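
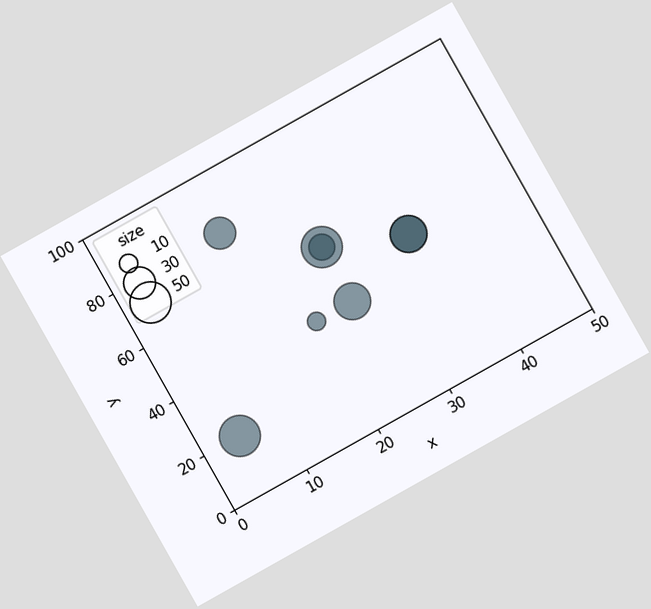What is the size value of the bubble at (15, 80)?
30

The chart is tilted about 29° counter-clockwise. Matching the bubble at (15, 80) against the size legend gives 30.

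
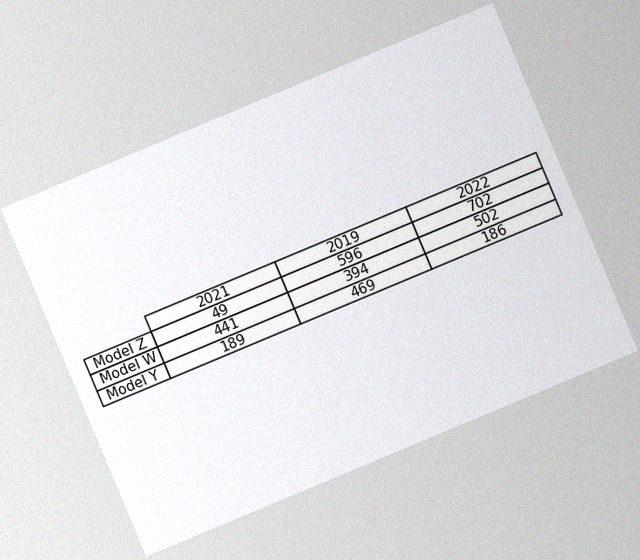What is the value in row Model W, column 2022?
The chart is tilted about 23° counter-clockwise, with some photo noise. The (Model W, 2022) cell reads 502.

502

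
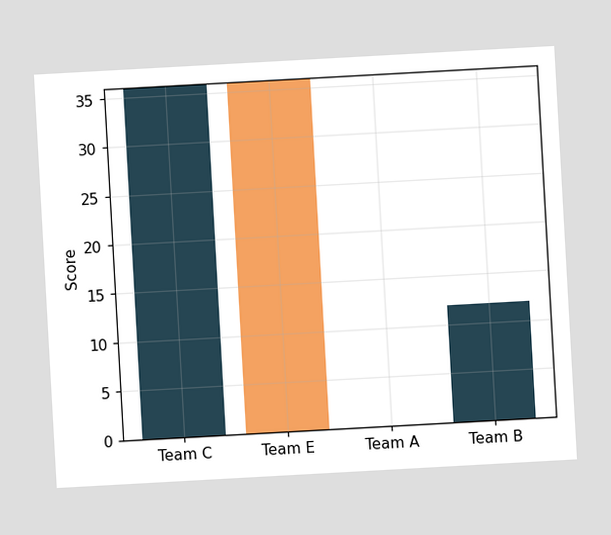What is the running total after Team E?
The chart is tilted about 3° counter-clockwise. After Team E the running total reaches 0.

0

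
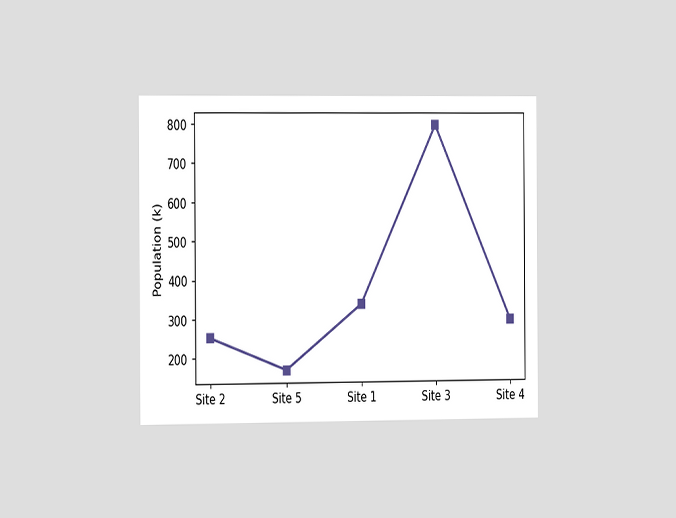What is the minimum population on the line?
168k

The chart is viewed slightly from the left. The lowest point is at Site 5, and reading across to the y-axis gives 168k.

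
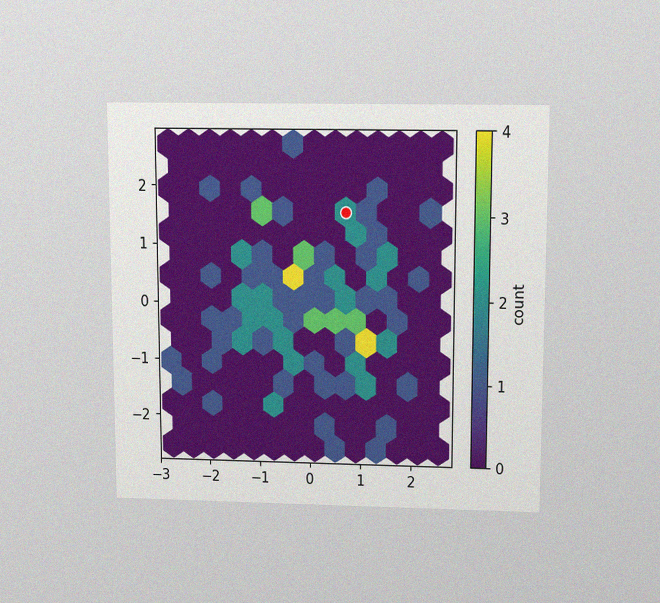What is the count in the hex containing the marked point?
The chart is viewed slightly from above, with some photo noise. The marked hex reads 2 on the colorbar.

2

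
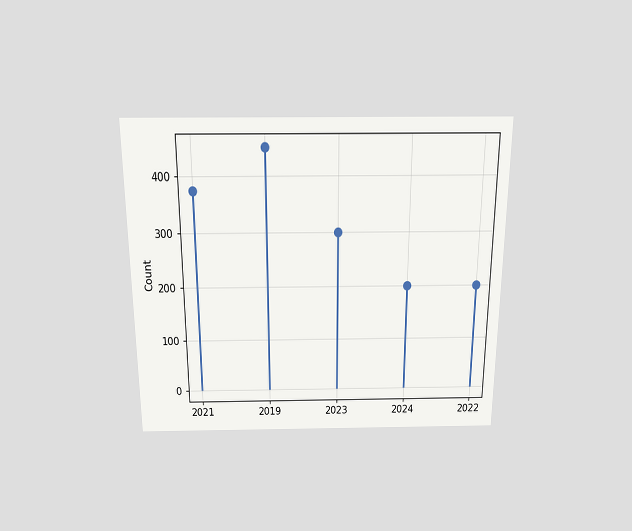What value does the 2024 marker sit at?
200

The chart is viewed slightly from above. The 2024 marker sits at 200.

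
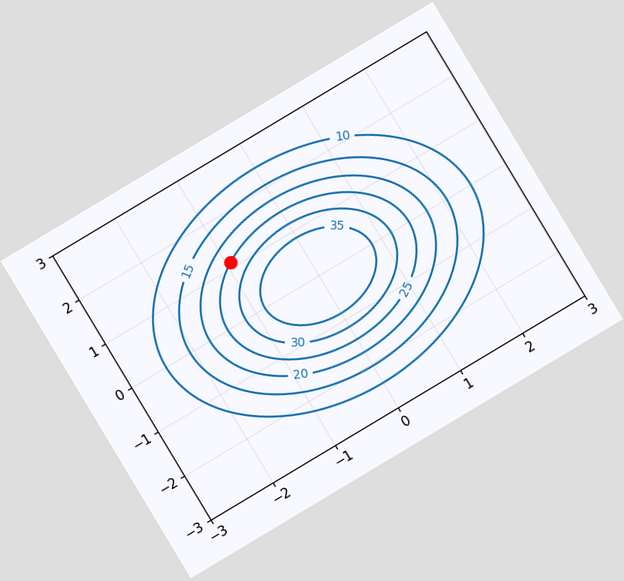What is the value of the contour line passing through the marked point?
The chart is tilted about 31° counter-clockwise. The marked point sits on the contour labelled 25.

25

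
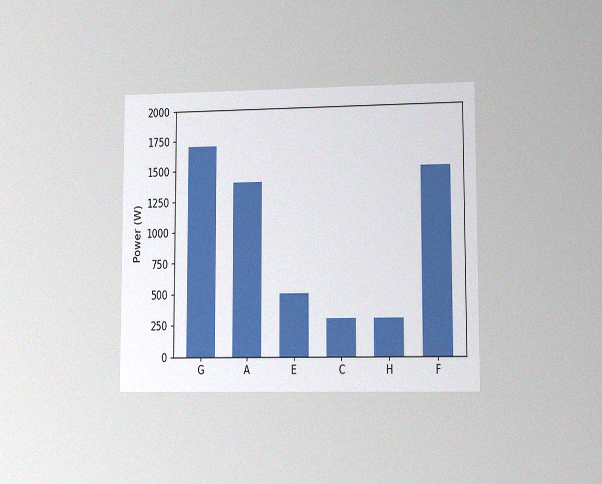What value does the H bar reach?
300W

The chart is viewed at a slight angle, with some photo noise. Reading along the chart's y-axis, the H bar reaches 300W.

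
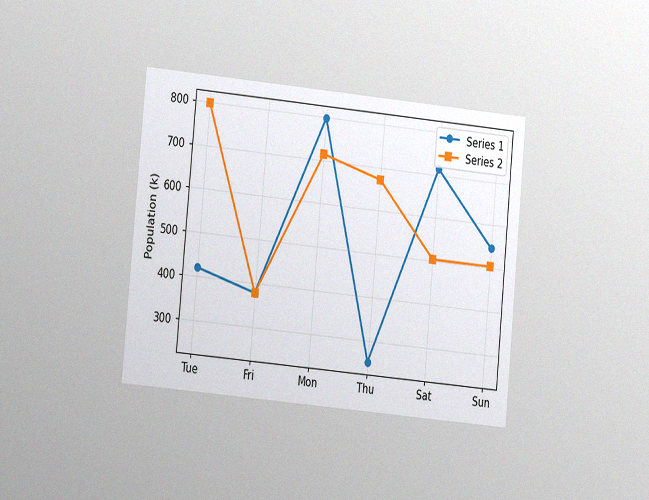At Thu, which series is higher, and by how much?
The chart is tilted about 5° clockwise and viewed at a slight angle, with some photo noise. At Thu, Series 2 sits above the other line by 420k.

Series 2, by 420k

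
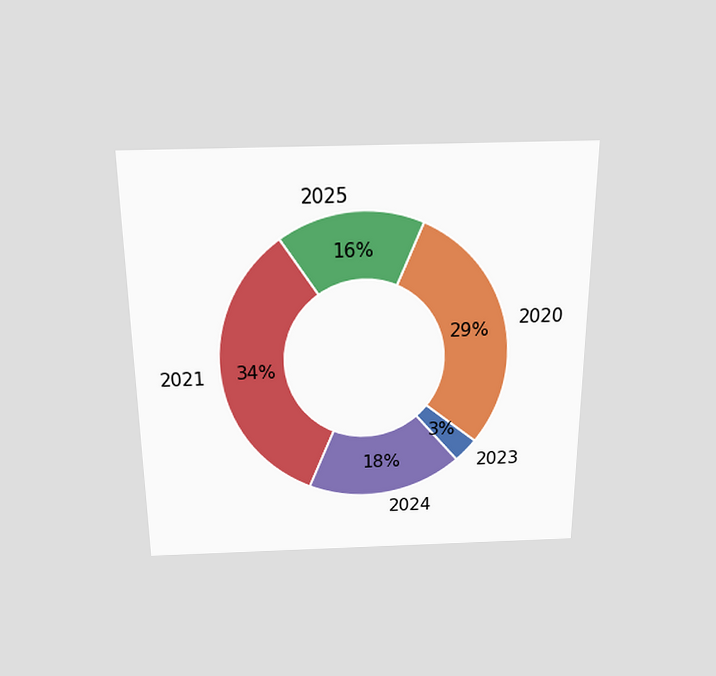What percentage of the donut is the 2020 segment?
The chart is viewed slightly from above. The 2020 segment takes up 29% of the ring.

29%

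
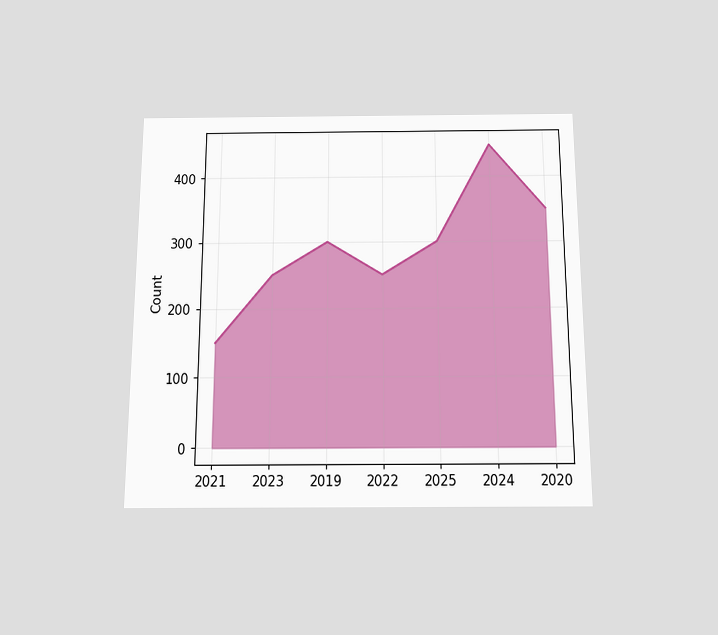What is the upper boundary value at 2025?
The chart is viewed slightly from below. At 2025 the upper boundary is at 300.

300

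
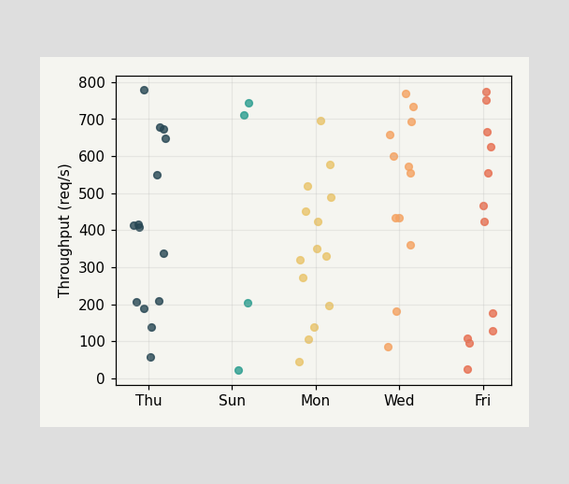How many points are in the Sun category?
Counting the markers in the Sun column gives 4.

4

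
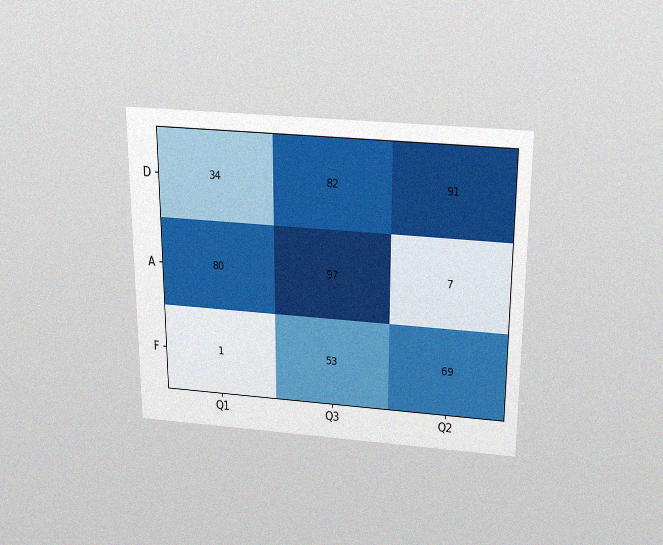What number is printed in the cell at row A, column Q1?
The chart is viewed slightly from above, with some photo noise. The (A, Q1) cell reads 80.

80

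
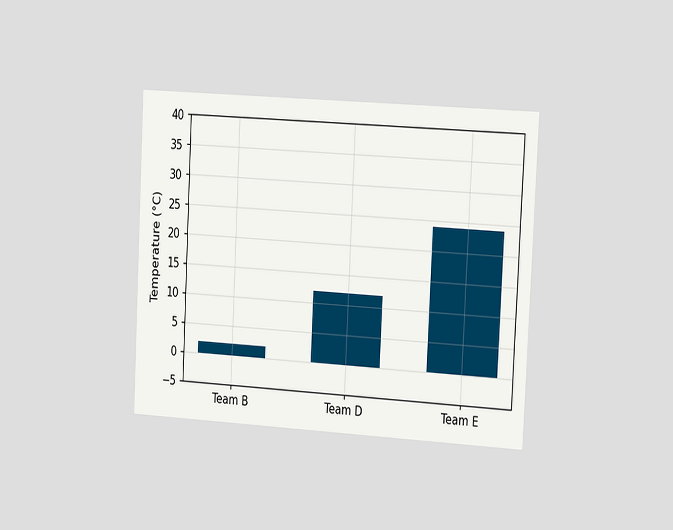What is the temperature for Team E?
The chart is tilted about 3° clockwise and viewed slightly from the right. Reading along the chart's y-axis, the Team E bar reaches 24°C.

24°C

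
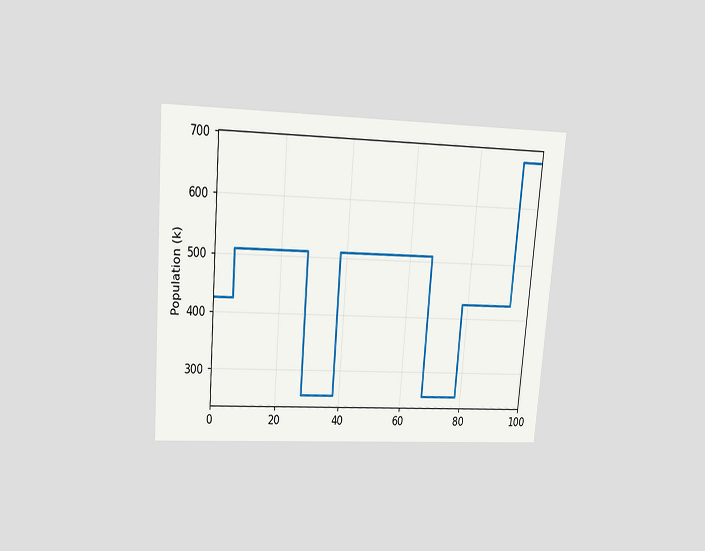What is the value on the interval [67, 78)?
The chart is tilted about 5° clockwise and viewed slightly from above. On [67, 78) the step sits at 255k.

255k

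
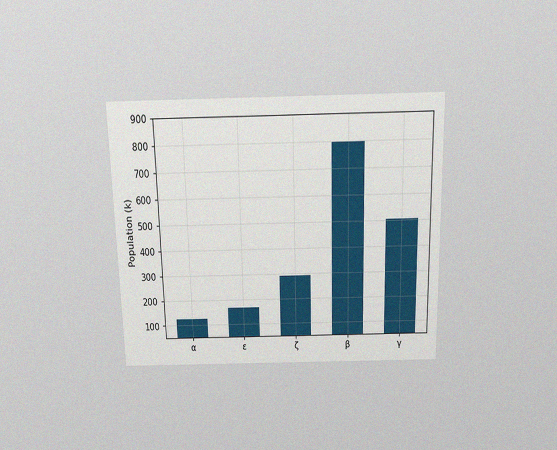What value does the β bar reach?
798k

The chart is viewed slightly from above, with some photo noise. Reading along the chart's y-axis, the β bar reaches 798k.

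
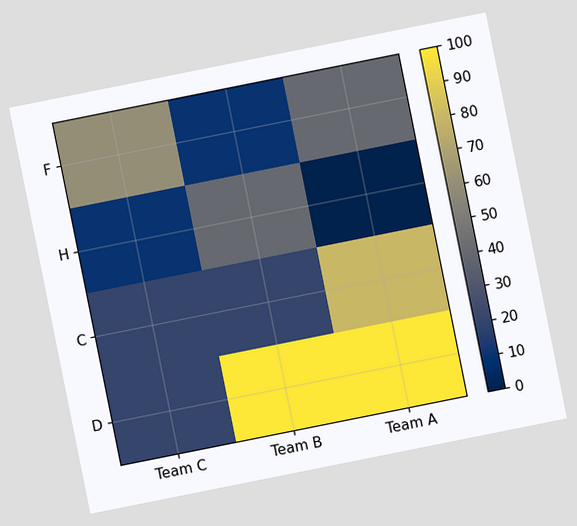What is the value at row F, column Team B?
10

The chart is tilted about 11° counter-clockwise. Matching cell (F, Team B) against the colorbar gives 10.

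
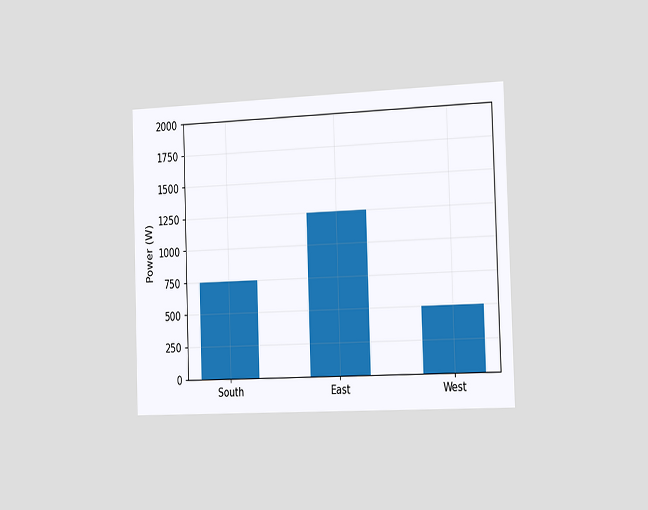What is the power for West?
500W

The chart is viewed slightly from the right. Reading along the chart's y-axis, the West bar reaches 500W.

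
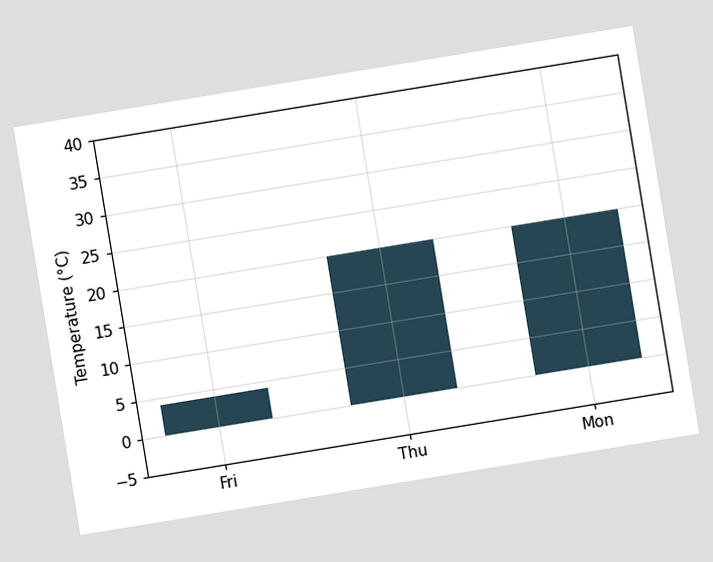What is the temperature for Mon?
The chart is tilted about 9° counter-clockwise. Reading along the chart's y-axis, the Mon bar reaches 20°C.

20°C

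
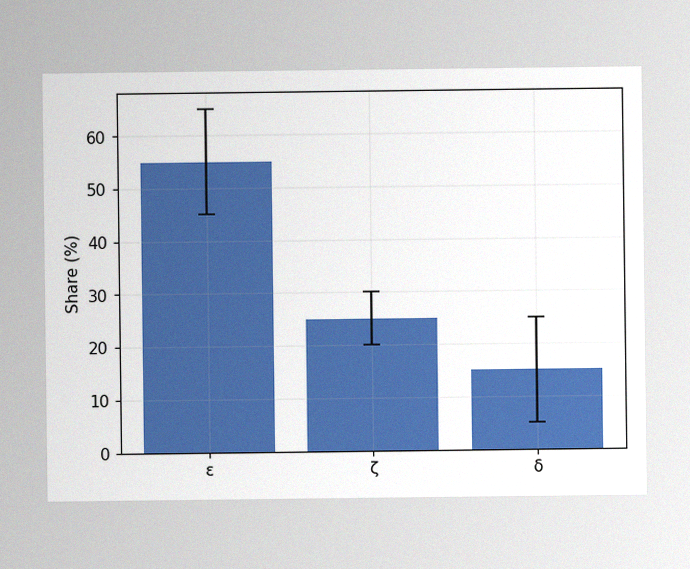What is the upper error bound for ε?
65%

The image has some photo noise and uneven lighting. The ε bar's upper whisker reaches 65%.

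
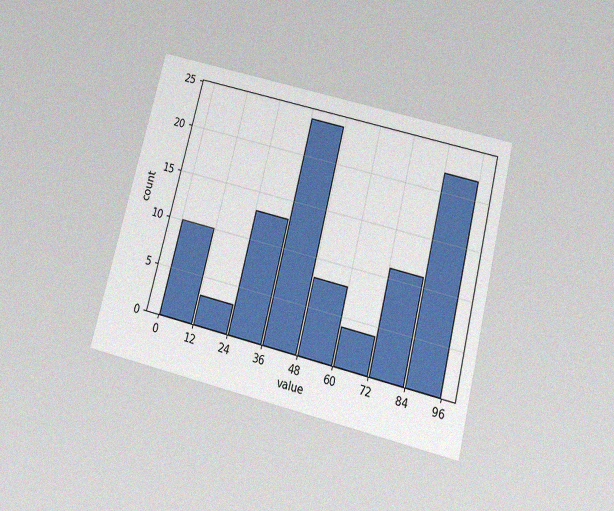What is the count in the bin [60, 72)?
The chart is tilted about 14° clockwise and viewed slightly from below, with some photo noise. The [60, 72) bin has height 4.

4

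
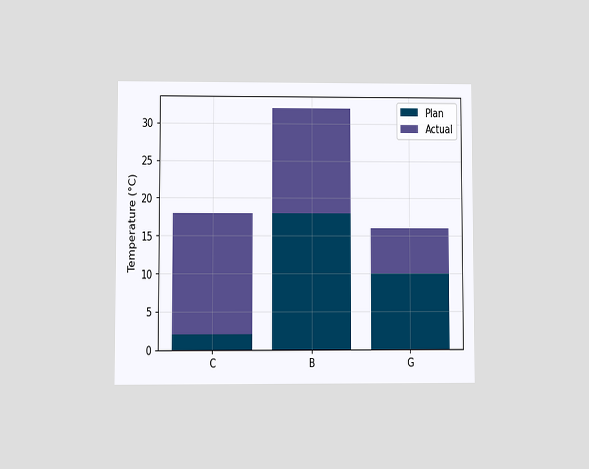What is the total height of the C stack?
18°C

The chart is viewed at a slight angle. The C stack's top reaches 18°C on the y-axis.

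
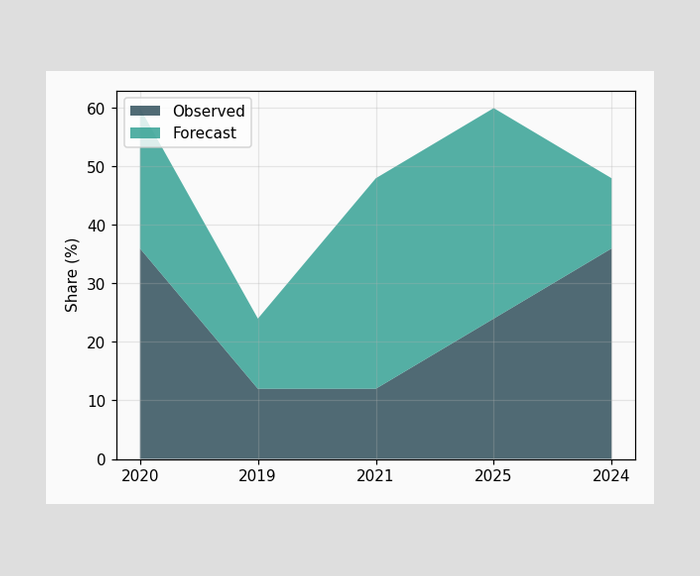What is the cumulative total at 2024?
48%

The stacked total at 2024 reaches 48%.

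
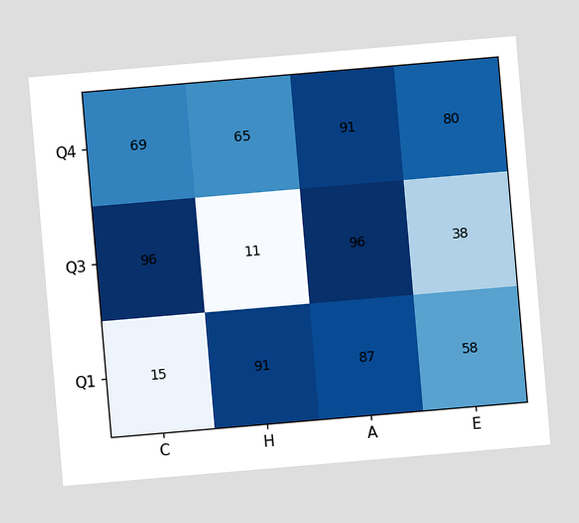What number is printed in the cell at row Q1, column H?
91

The chart is tilted about 5° counter-clockwise. The (Q1, H) cell reads 91.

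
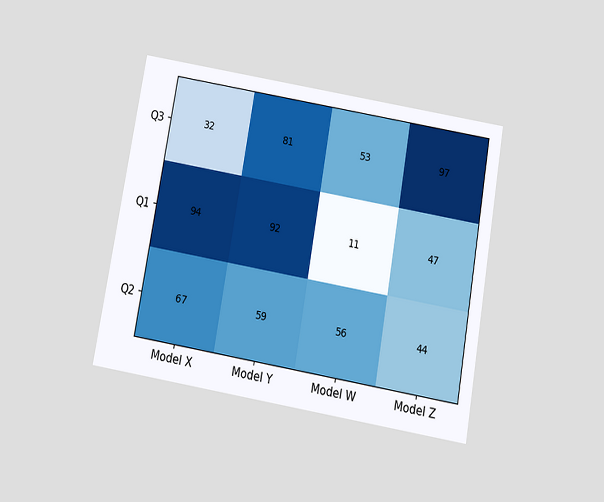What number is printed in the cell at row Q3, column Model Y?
The chart is tilted about 10° clockwise and viewed slightly from below. The (Q3, Model Y) cell reads 81.

81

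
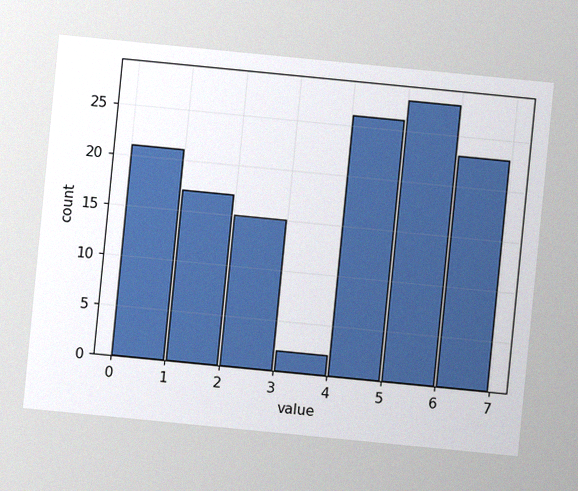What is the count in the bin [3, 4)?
The chart is tilted about 6° clockwise, with some photo noise. The [3, 4) bin has height 2.

2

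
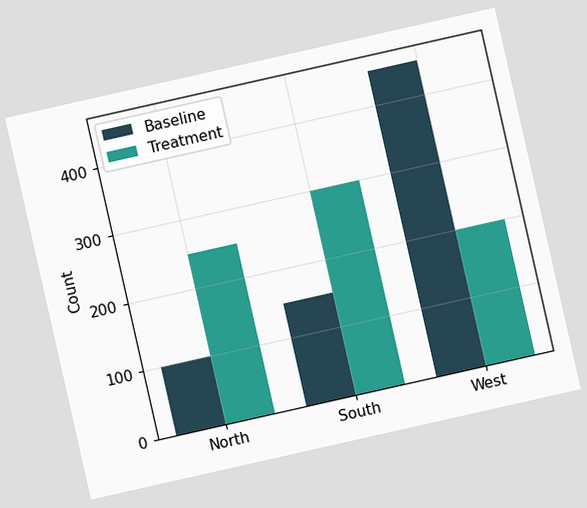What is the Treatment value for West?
200

The chart is tilted about 13° counter-clockwise. The Treatment bar at West reaches 200 on the y-axis.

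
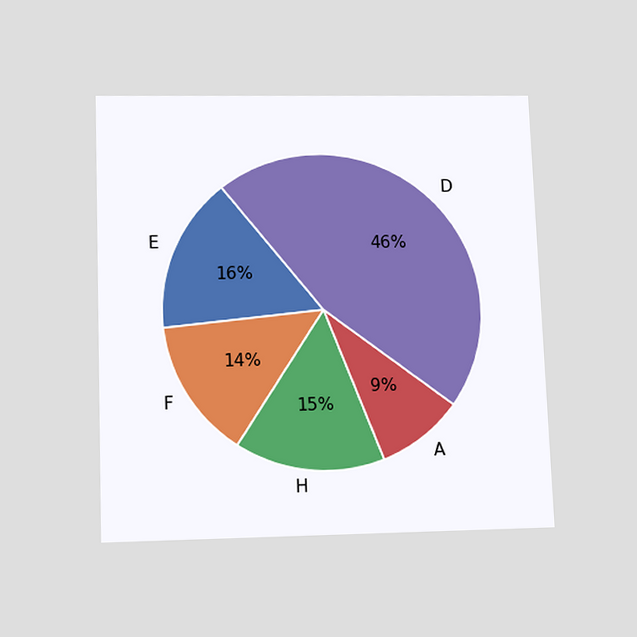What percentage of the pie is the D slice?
46%

The chart is tilted about 2° counter-clockwise and viewed slightly from below. The D slice takes up 46% of the pie.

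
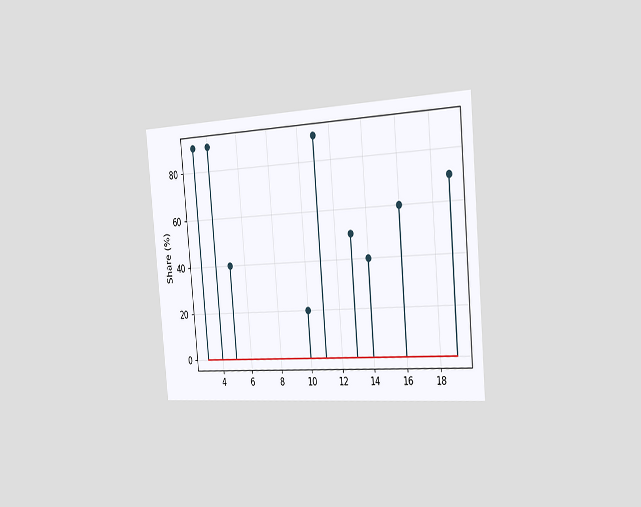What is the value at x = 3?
The chart is tilted about 5° counter-clockwise and viewed slightly from the right. The stem at x=3 reaches 90%.

90%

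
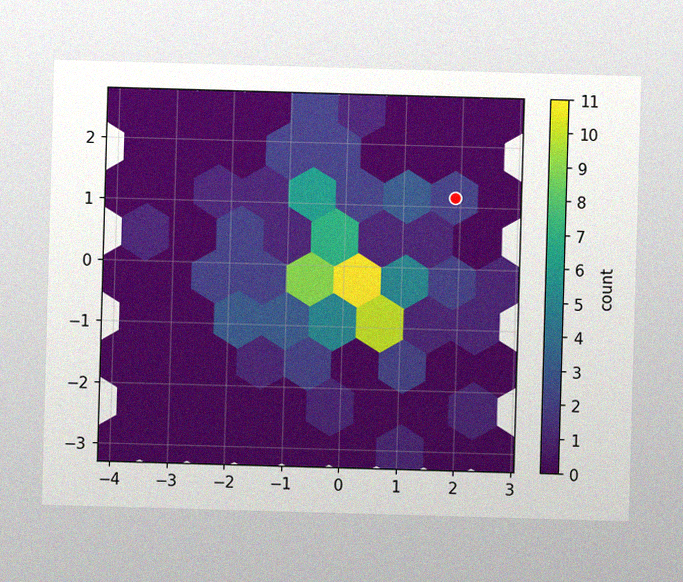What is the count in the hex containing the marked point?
2

The image has some photo noise and uneven lighting. The marked hex reads 2 on the colorbar.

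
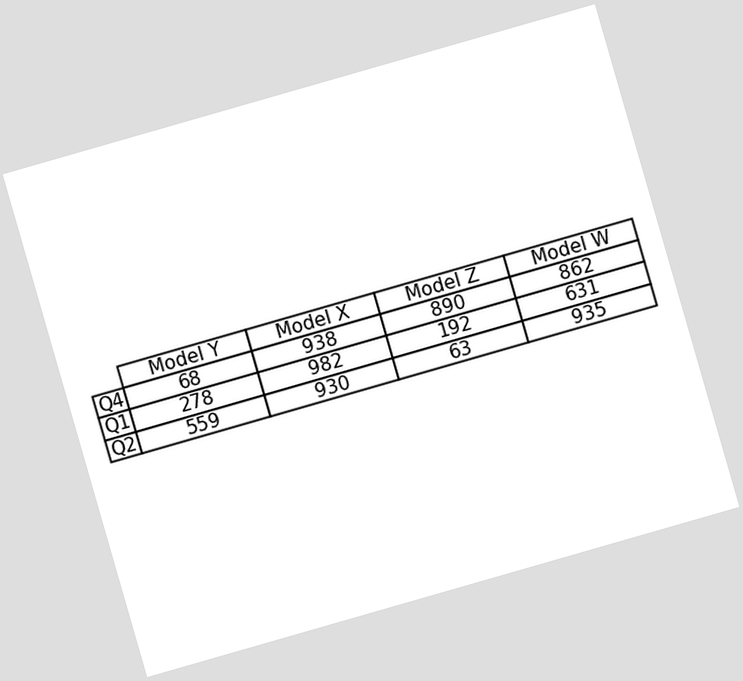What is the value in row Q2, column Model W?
935

The chart is tilted about 16° counter-clockwise. The (Q2, Model W) cell reads 935.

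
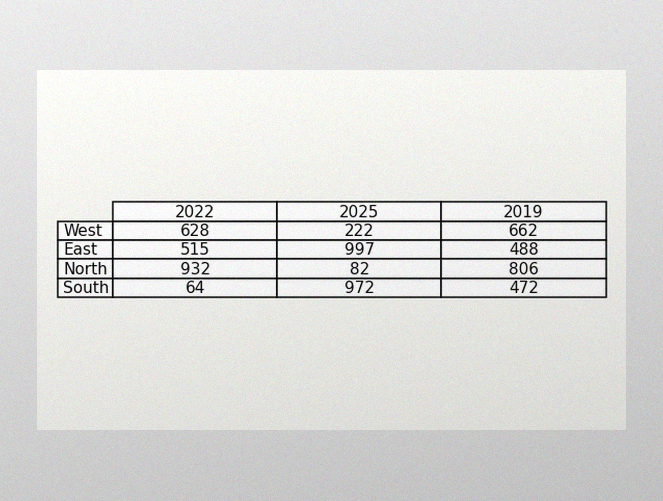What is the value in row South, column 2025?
The image has some photo noise and uneven lighting. The (South, 2025) cell reads 972.

972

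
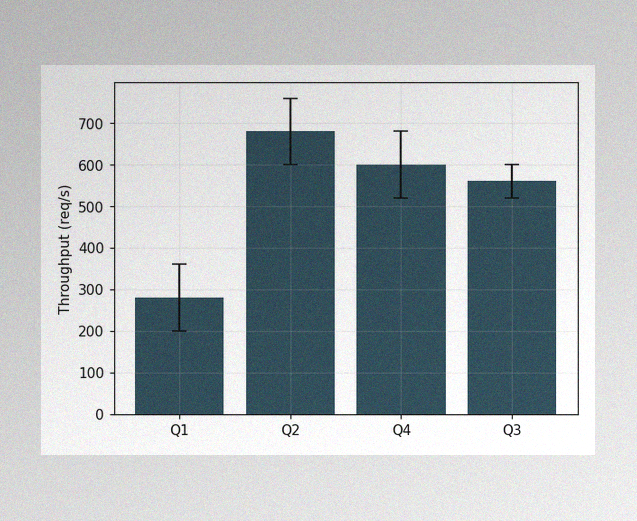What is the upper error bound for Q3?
The image has some photo noise and uneven lighting. The Q3 bar's upper whisker reaches 600req/s.

600req/s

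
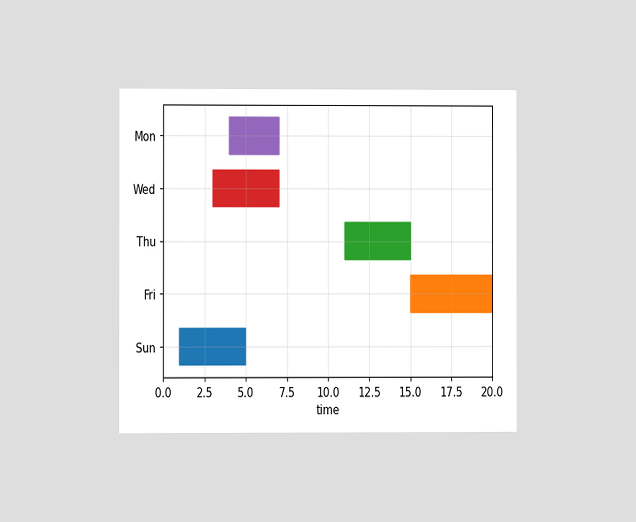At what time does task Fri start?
15

The chart is viewed at a slight angle. The Fri bar begins at t=15.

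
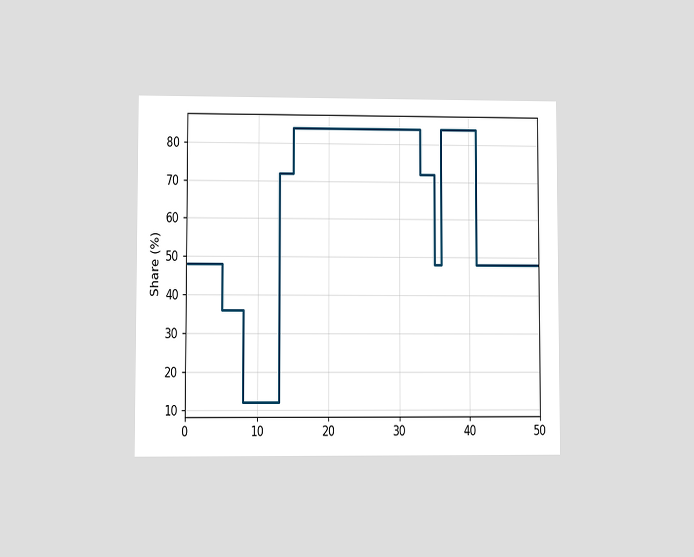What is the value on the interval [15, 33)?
The chart is viewed at a slight angle. On [15, 33) the step sits at 84%.

84%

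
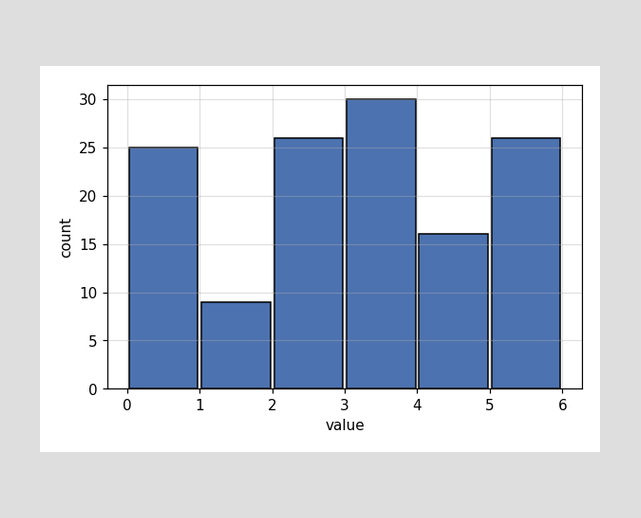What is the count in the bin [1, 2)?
9

The [1, 2) bin has height 9.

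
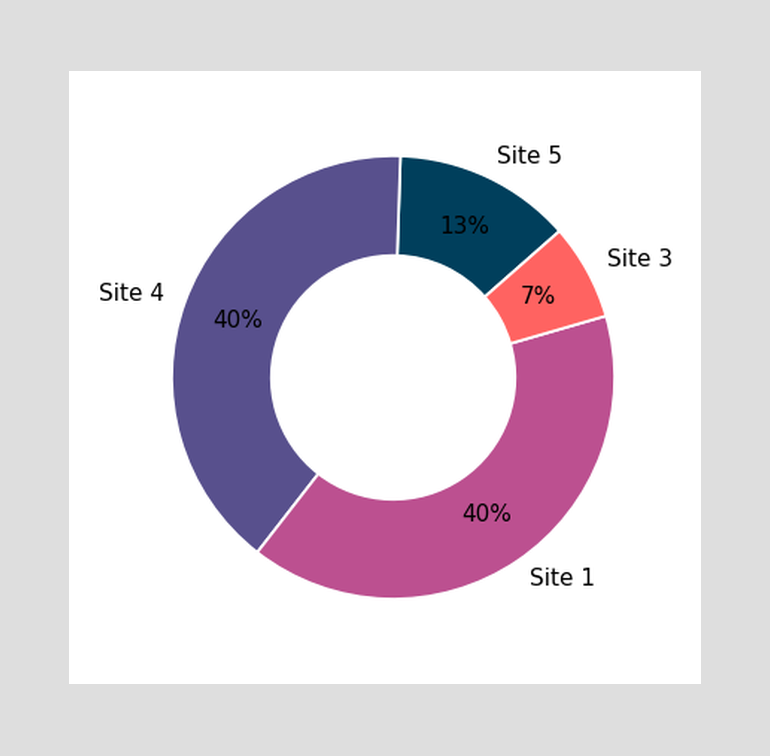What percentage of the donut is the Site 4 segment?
40%

The Site 4 segment takes up 40% of the ring.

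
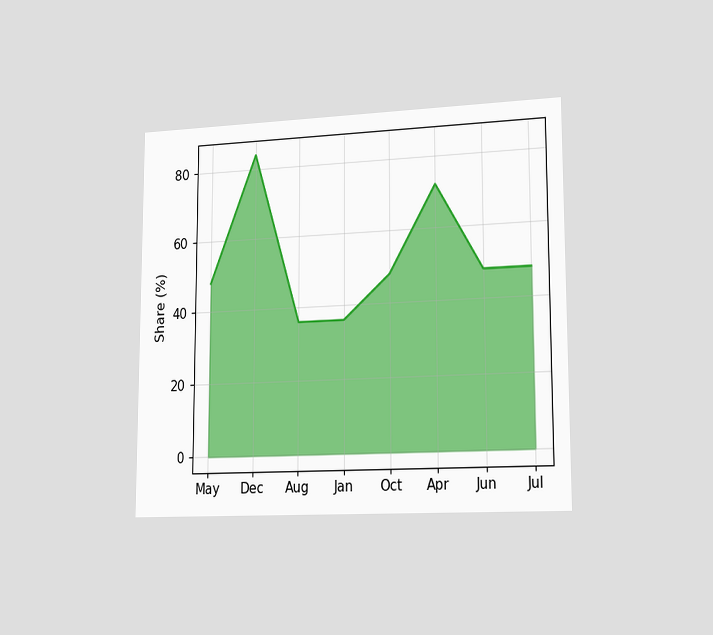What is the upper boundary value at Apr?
72%

The chart is viewed slightly from the right. At Apr the upper boundary is at 72%.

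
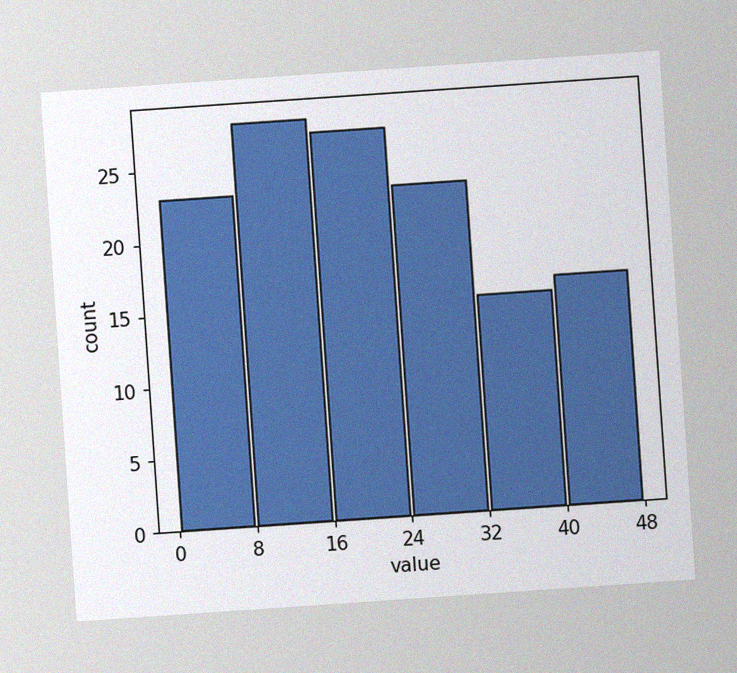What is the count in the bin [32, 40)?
15

The chart is tilted about 4° counter-clockwise, with some photo noise. The [32, 40) bin has height 15.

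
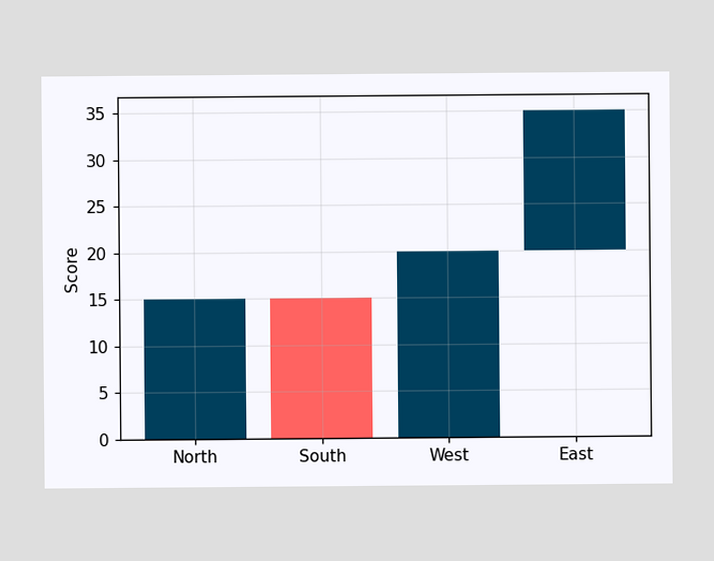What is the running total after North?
After North the running total reaches 15.

15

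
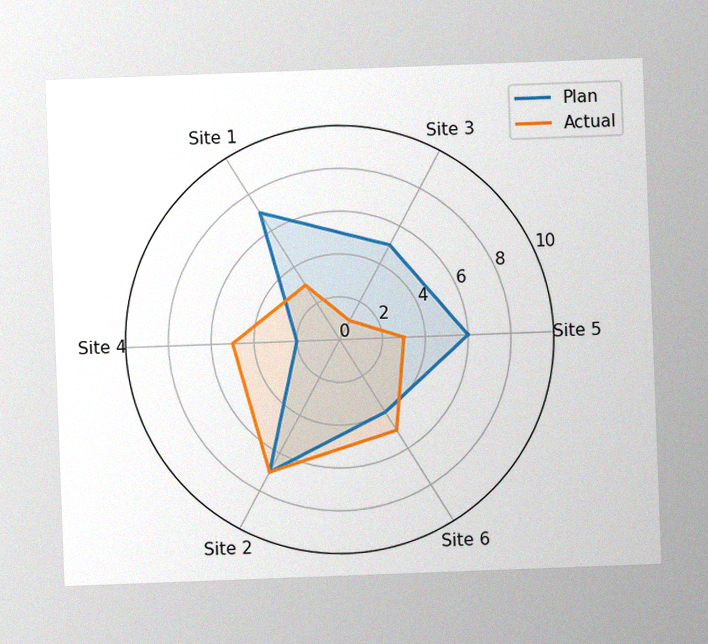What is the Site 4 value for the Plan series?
The chart is tilted about 2° counter-clockwise, with some photo noise. On the Site 4 axis, Plan reaches 2.

2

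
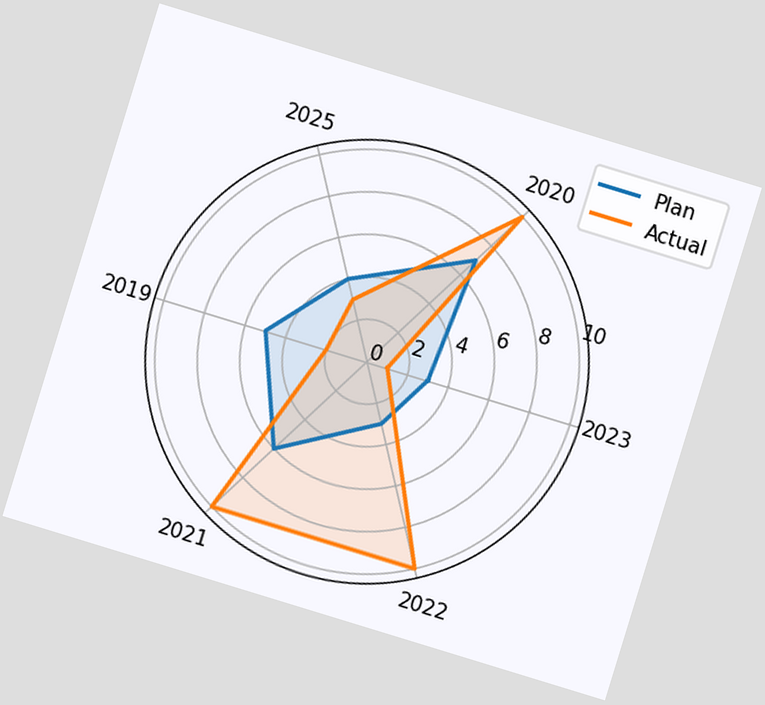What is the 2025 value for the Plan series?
4

The chart is tilted about 17° clockwise. On the 2025 axis, Plan reaches 4.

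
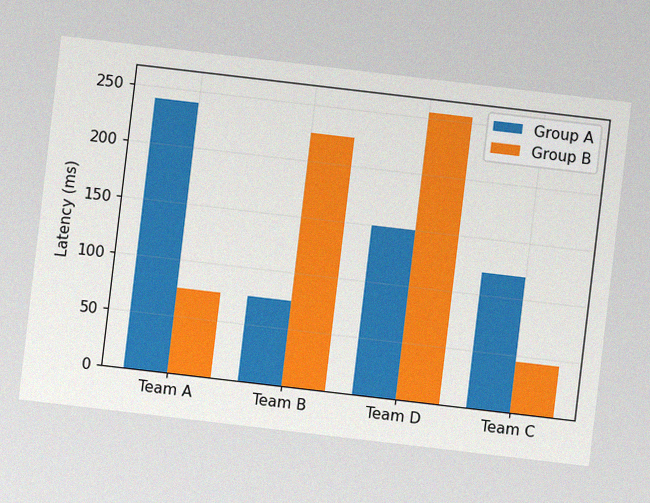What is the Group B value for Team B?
The chart is tilted about 7° clockwise, with some photo noise. The Group B bar at Team B reaches 225ms on the y-axis.

225ms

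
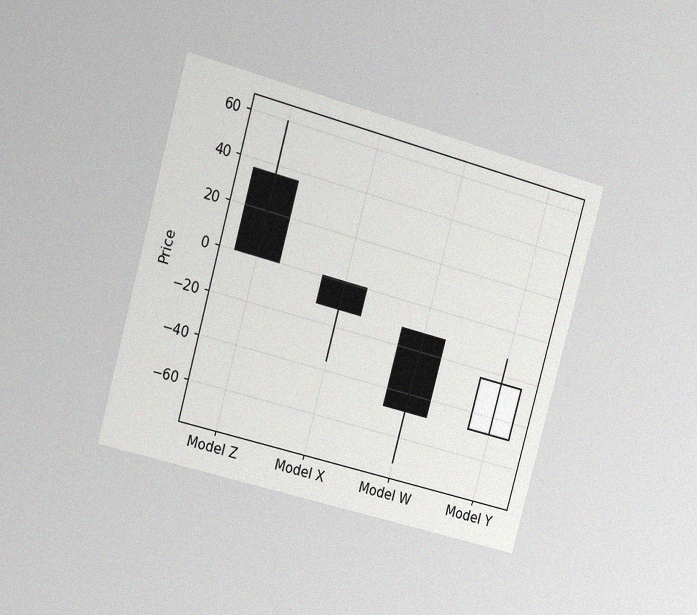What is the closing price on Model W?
The chart is tilted about 15° clockwise and viewed slightly from the left, with some photo noise. The Model W candle closes at -48.

-48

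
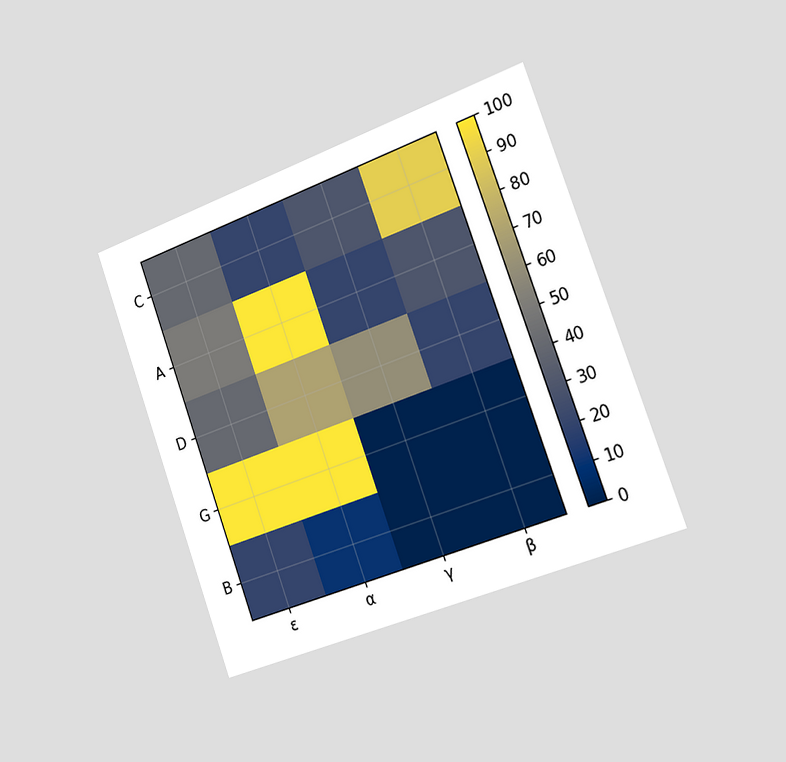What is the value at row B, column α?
10

The chart is tilted about 20° counter-clockwise and viewed slightly from the right. Matching cell (B, α) against the colorbar gives 10.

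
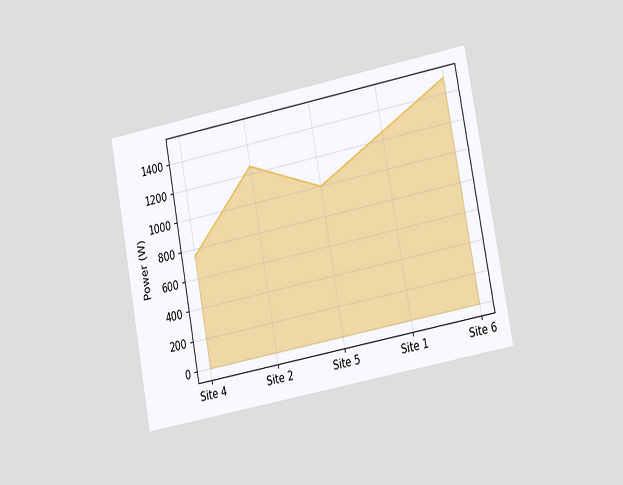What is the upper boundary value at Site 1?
1250W

The chart is tilted about 11° counter-clockwise and viewed at a slight angle. At Site 1 the upper boundary is at 1250W.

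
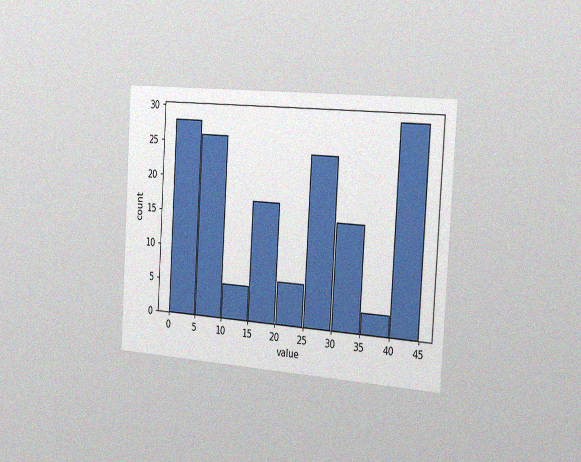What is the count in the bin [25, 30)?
24

The chart is tilted about 3° clockwise and viewed slightly from the right, with some photo noise. The [25, 30) bin has height 24.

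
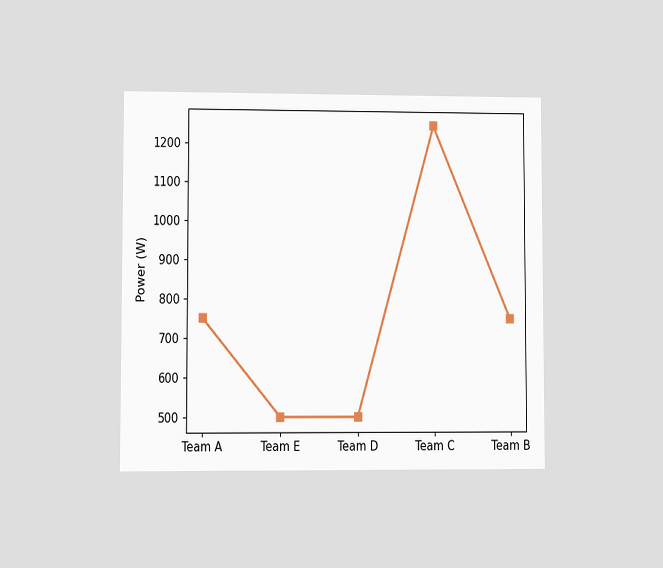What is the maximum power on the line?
1250W

The chart is viewed at a slight angle. The highest point is at Team C, and reading across to the y-axis gives 1250W.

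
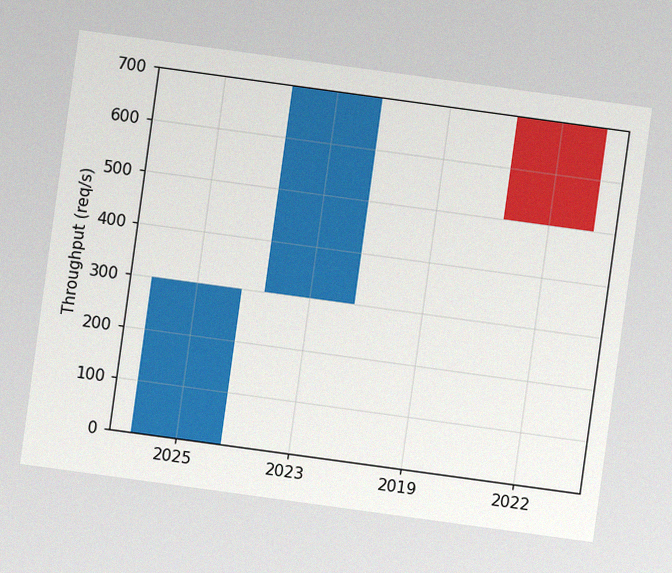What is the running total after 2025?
The chart is tilted about 8° clockwise, with some photo noise. After 2025 the running total reaches 300req/s.

300req/s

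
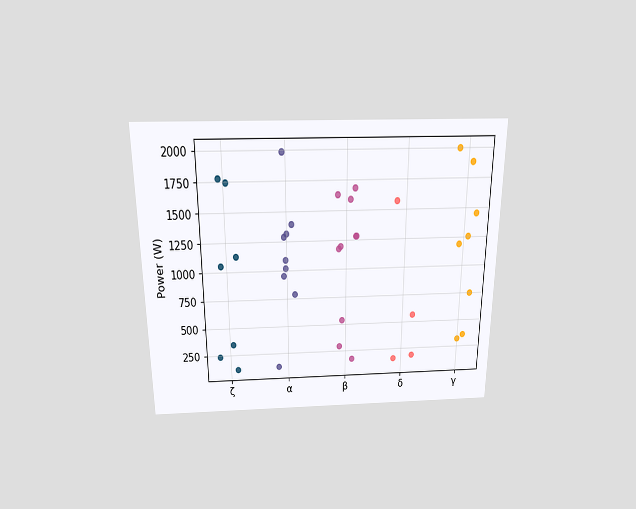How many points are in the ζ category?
7

The chart is viewed slightly from above. Counting the markers in the ζ column gives 7.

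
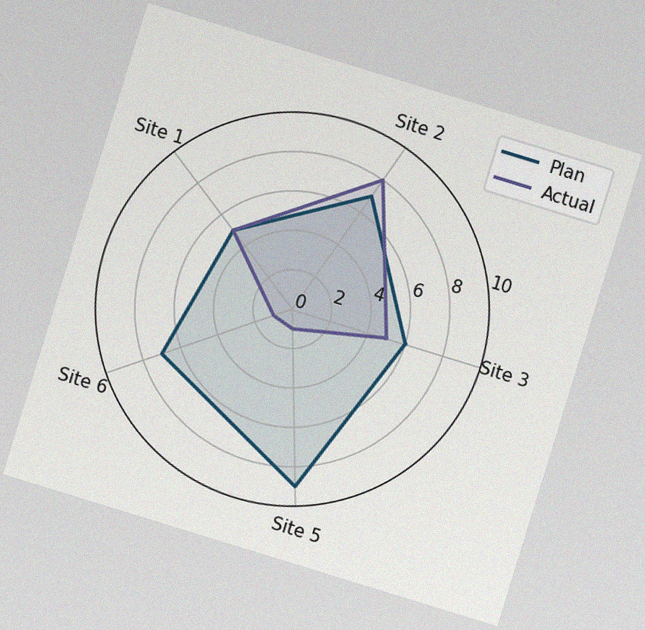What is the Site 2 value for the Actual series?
The chart is tilted about 17° clockwise, with some photo noise. On the Site 2 axis, Actual reaches 8.

8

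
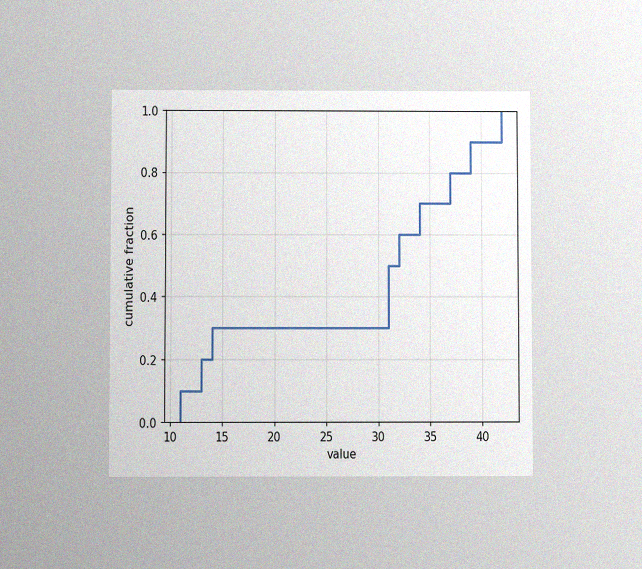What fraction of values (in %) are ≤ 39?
90%

The chart is viewed at a slight angle, with some photo noise. At x=39 the ECDF step is at 90%.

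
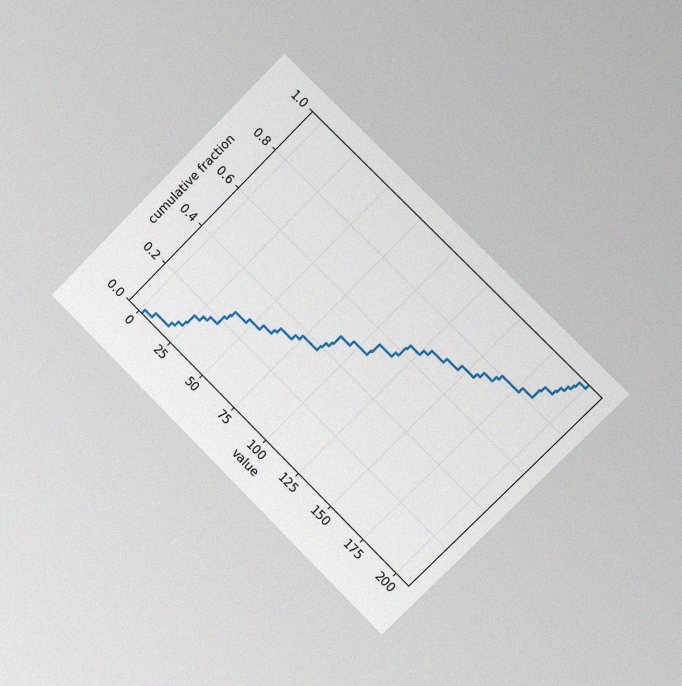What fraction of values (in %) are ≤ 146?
The chart is tilted about 45° clockwise and viewed slightly from the right, with some photo noise. At x=146 the ECDF step is at 72%.

72%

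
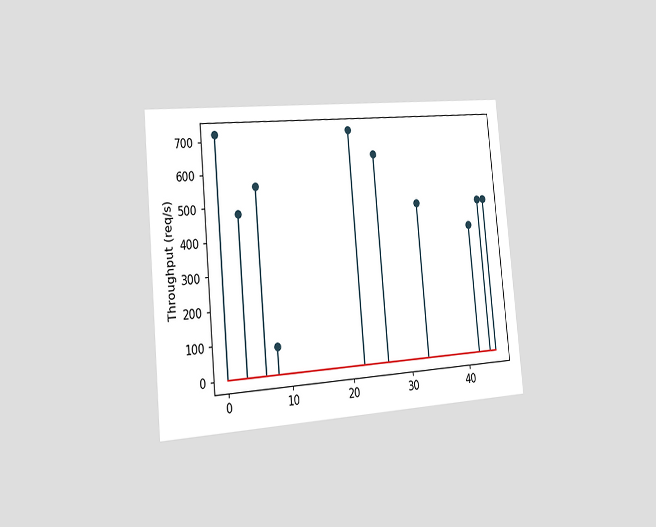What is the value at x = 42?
The chart is tilted about 5° counter-clockwise and viewed slightly from the left. The stem at x=42 reaches 400req/s.

400req/s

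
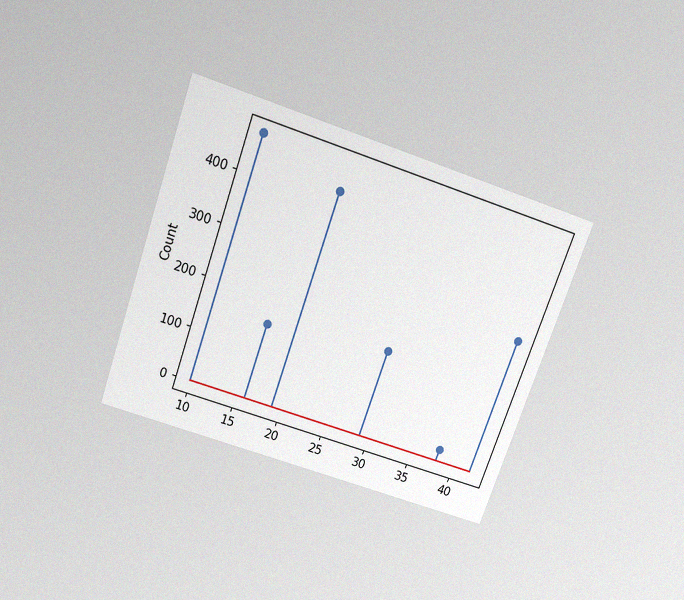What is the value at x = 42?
275

The chart is tilted about 20° clockwise and viewed slightly from above, with some photo noise. The stem at x=42 reaches 275.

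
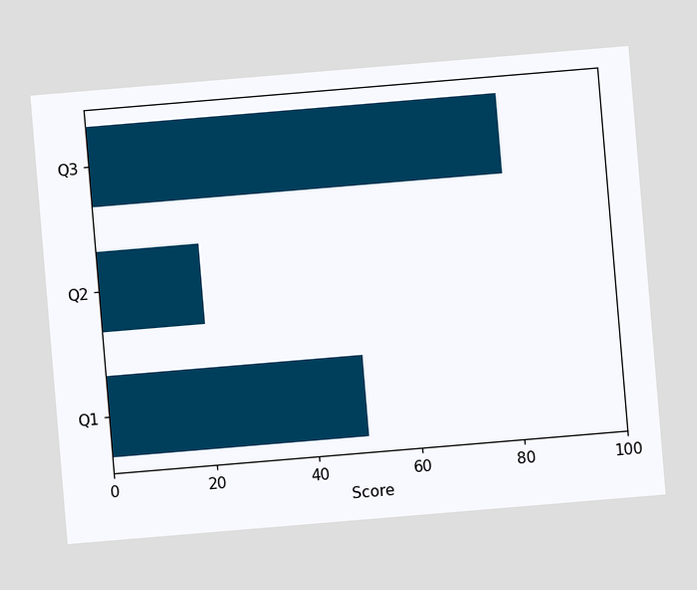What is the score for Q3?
80

The chart is tilted about 5° counter-clockwise. Reading along the chart's x-axis, the Q3 bar reaches 80.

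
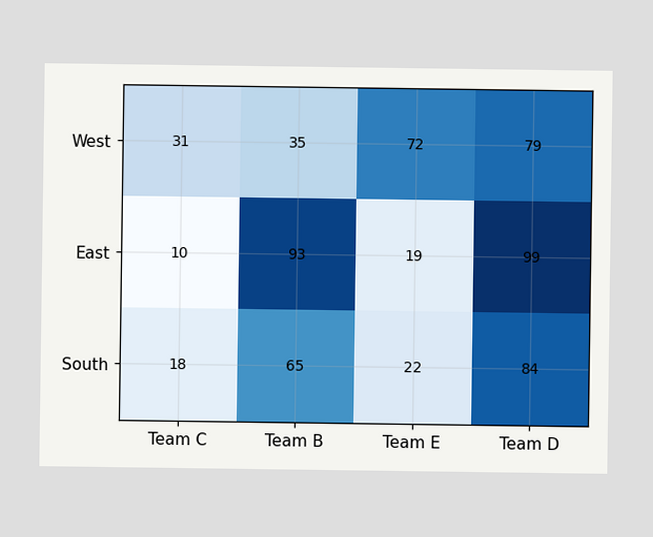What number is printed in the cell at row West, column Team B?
35

The (West, Team B) cell reads 35.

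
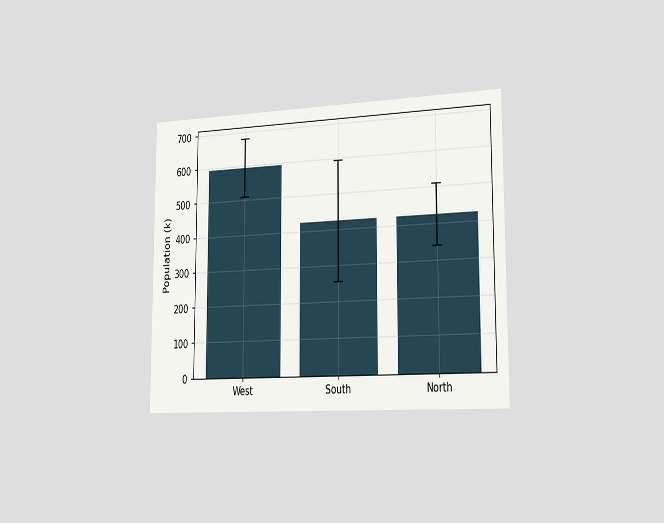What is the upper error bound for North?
The chart is viewed slightly from the right. The North bar's upper whisker reaches 510k.

510k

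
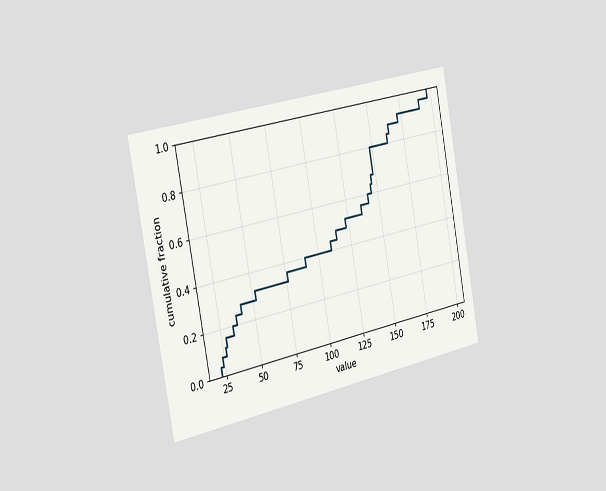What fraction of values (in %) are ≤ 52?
The chart is tilted about 11° counter-clockwise and viewed slightly from the left. At x=52 the ECDF step is at 32%.

32%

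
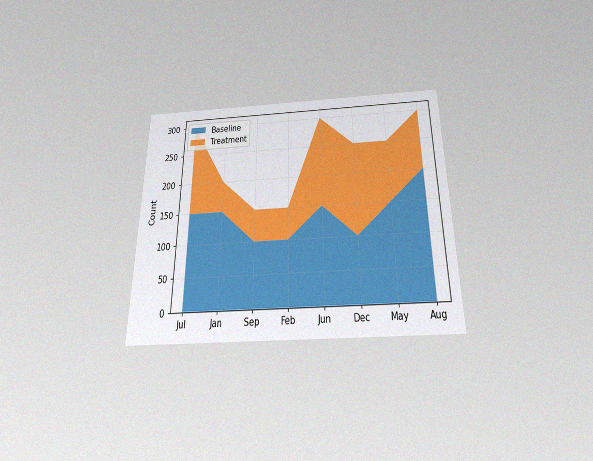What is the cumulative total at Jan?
The chart is viewed slightly from below, with some photo noise. The stacked total at Jan reaches 200.

200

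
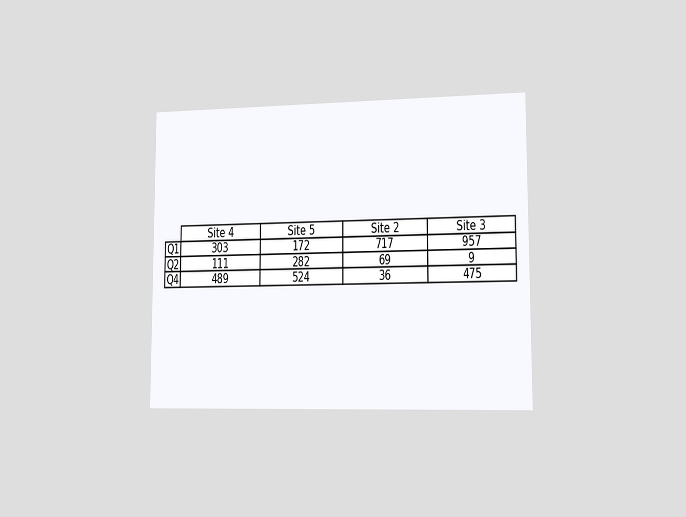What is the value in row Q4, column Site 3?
475

The chart is viewed slightly from the right. The (Q4, Site 3) cell reads 475.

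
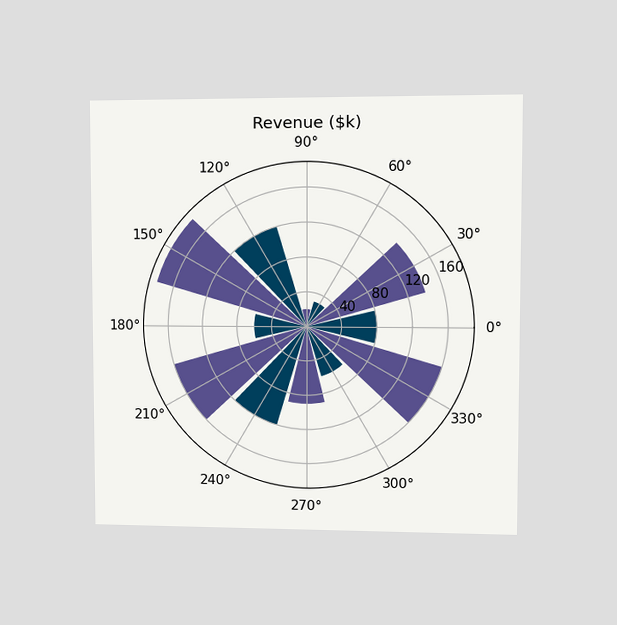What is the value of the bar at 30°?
$140k

The chart is viewed at a slight angle. The bar at 30° reaches $140k on the radial axis.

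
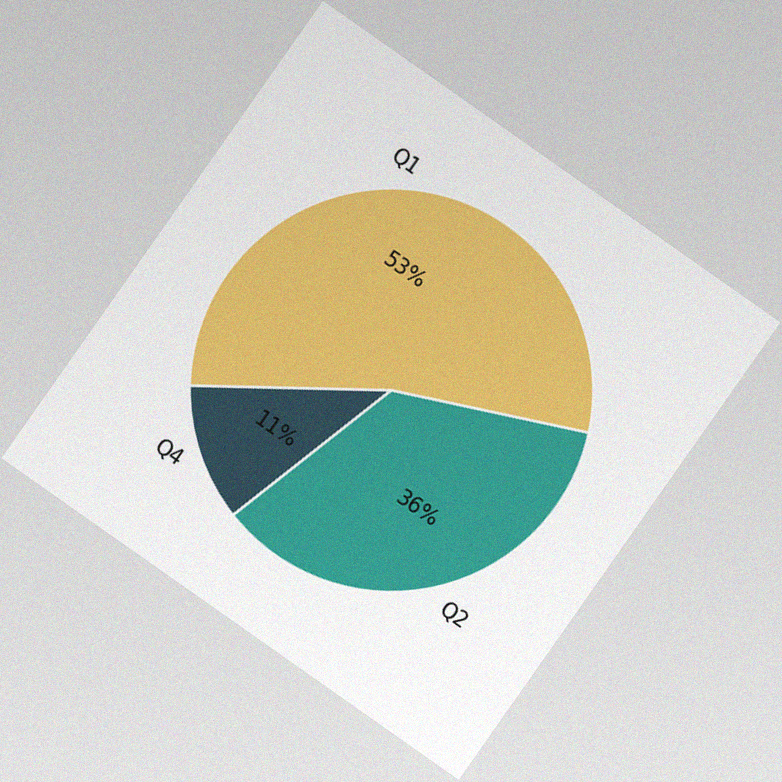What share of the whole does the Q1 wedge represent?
The chart is tilted about 35° clockwise, with some photo noise. The Q1 slice takes up 53% of the pie.

53%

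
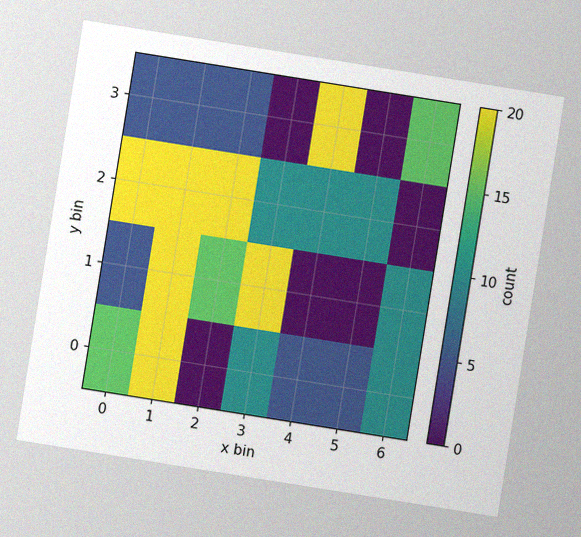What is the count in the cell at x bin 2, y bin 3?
5

The chart is tilted about 9° clockwise, with some photo noise. Matching the cell (2, 3) against the colorbar gives 5.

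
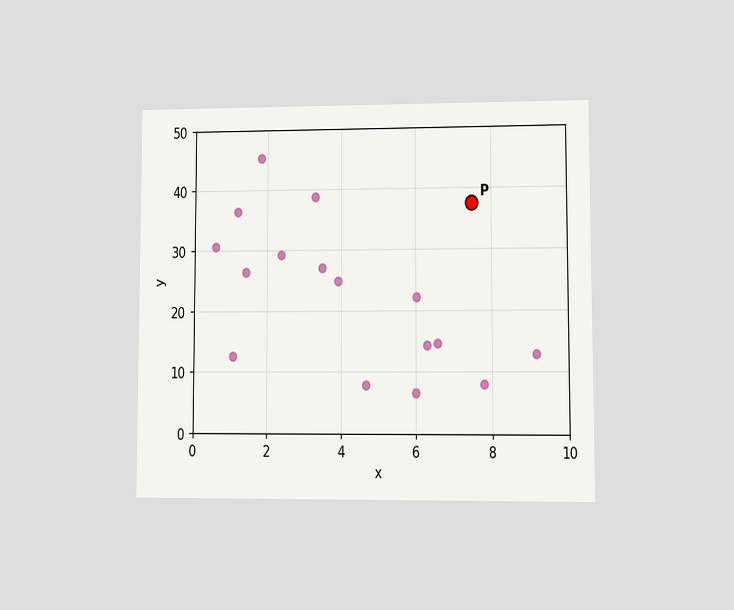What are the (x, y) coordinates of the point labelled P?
(7.5, 37.5)

The chart is viewed at a slight angle. Following the gridlines from P to each axis, P sits at (7.5, 37.5).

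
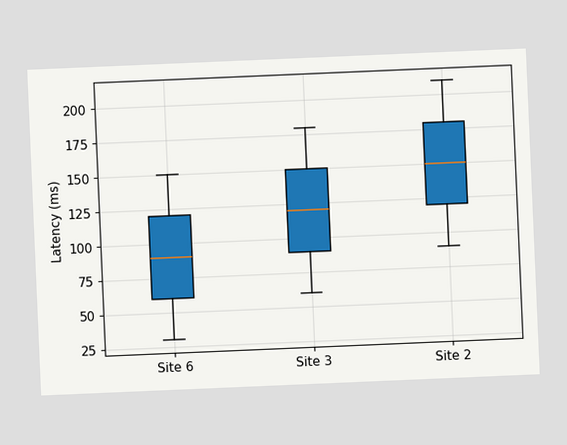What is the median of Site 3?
120ms

The chart is tilted about 2° counter-clockwise. The median line in the Site 3 box sits at 120ms.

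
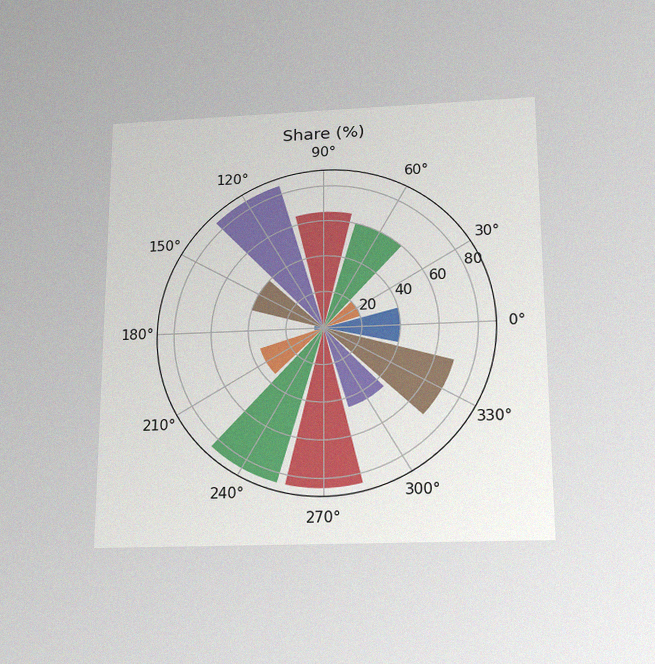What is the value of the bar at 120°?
85%

The chart is viewed slightly from below, with some photo noise. The bar at 120° reaches 85% on the radial axis.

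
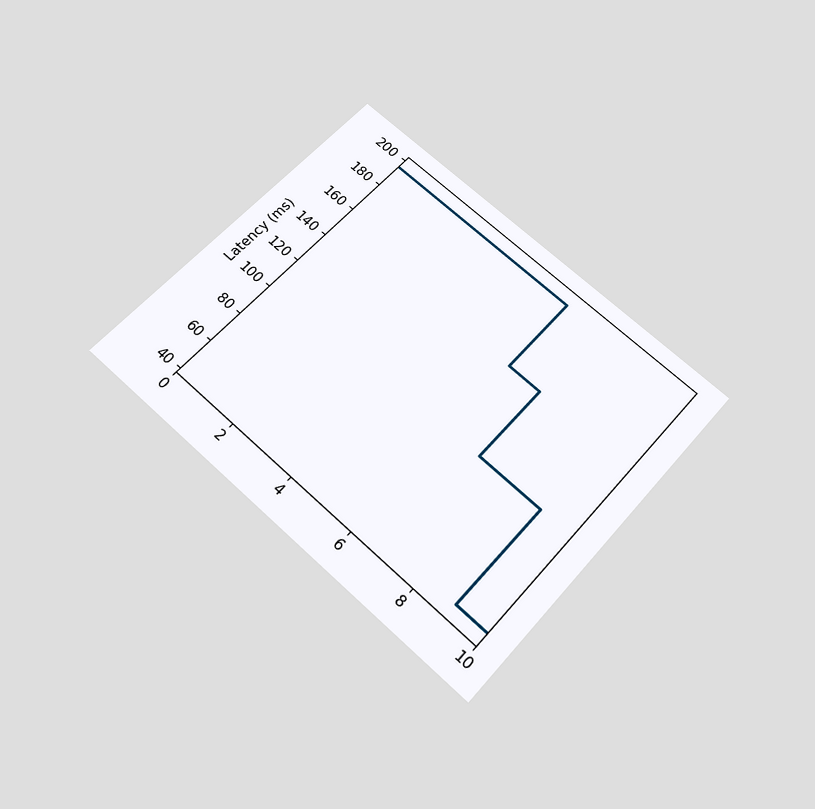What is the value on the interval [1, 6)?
195ms

The chart is tilted about 42° clockwise and viewed slightly from below. On [1, 6) the step sits at 195ms.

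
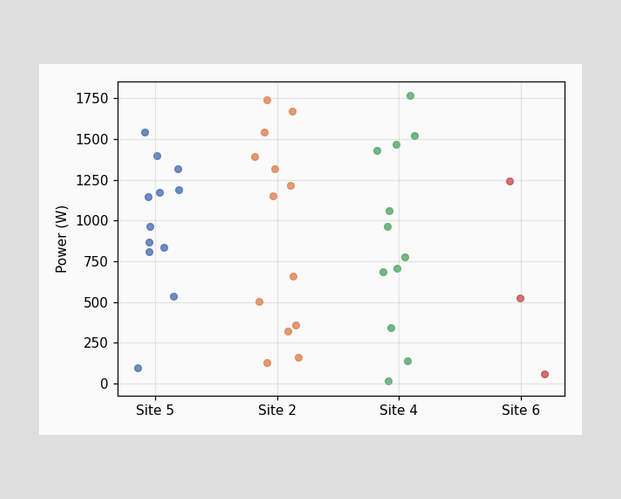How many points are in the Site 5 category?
Counting the markers in the Site 5 column gives 12.

12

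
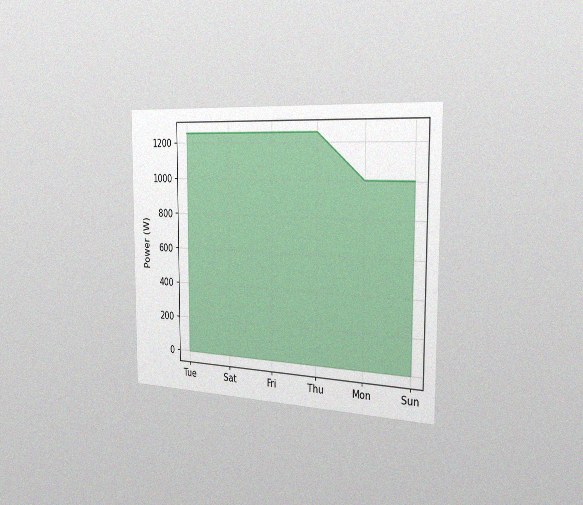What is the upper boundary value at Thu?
1250W

The chart is viewed slightly from the right, with some photo noise. At Thu the upper boundary is at 1250W.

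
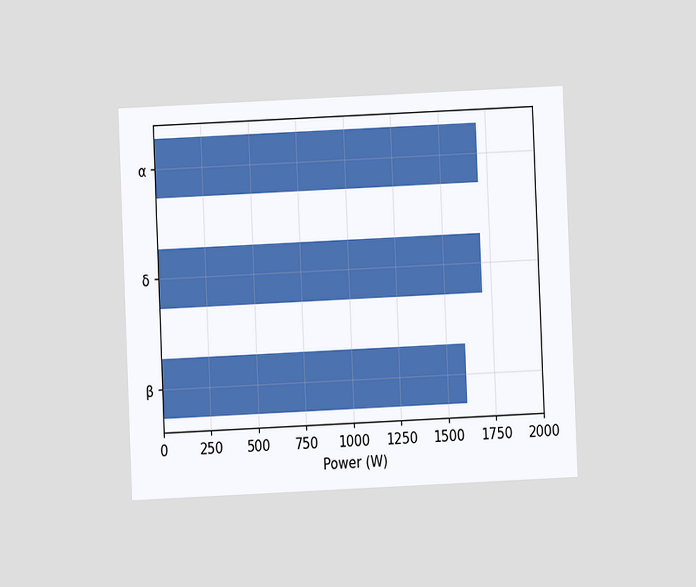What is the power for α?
1700W

The chart is tilted about 3° counter-clockwise and viewed at a slight angle. Reading along the chart's x-axis, the α bar reaches 1700W.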